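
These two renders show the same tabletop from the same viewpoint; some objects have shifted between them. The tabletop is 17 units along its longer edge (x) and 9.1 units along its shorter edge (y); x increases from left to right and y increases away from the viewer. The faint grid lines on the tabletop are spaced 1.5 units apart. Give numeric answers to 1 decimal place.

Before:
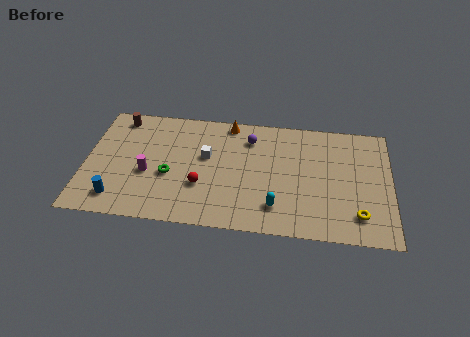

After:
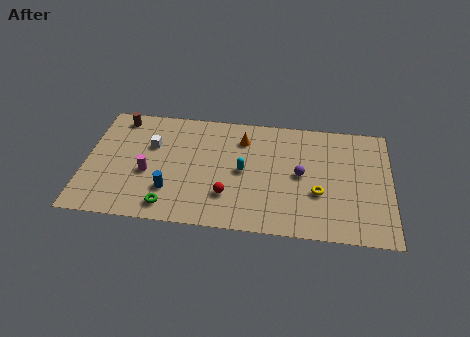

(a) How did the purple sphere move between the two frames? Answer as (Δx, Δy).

(2.9, -2.5)

The purple sphere started near (9.1, 7.1) and ended near (12.0, 4.6).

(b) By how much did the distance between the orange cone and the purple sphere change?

+2.5

Before: roughly 1.6 units apart; after: 4.1. That's 2.5 units further apart.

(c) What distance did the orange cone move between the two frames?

1.4

From (7.9, 8.2) to (8.7, 7.0), the orange cone covered √(0.8² + 1.2²) ≈ 1.4 units.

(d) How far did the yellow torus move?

2.6

The yellow torus was near (15.2, 1.9) before and (13.0, 3.3) after, so it travelled √(2.2² + 1.4²) ≈ 2.6 units.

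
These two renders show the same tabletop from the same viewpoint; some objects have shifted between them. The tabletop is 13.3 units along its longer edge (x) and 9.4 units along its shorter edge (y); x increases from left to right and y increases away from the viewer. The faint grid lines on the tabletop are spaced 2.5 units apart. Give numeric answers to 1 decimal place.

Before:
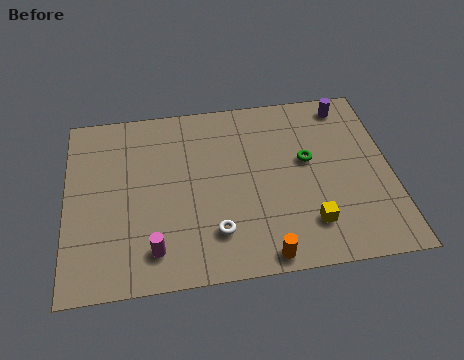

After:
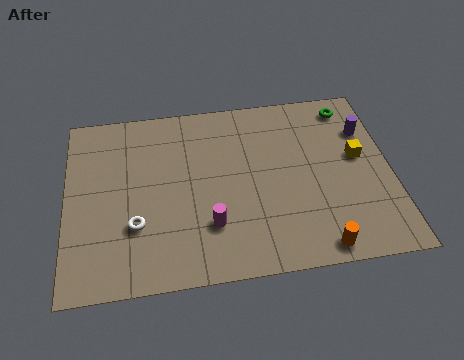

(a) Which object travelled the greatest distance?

the yellow cube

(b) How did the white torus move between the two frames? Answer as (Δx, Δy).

(-3.2, 0.8)

From the two frames, the white torus sits at roughly (6.0, 2.2) before and (2.8, 3.0) after.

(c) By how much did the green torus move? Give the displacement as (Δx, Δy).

(1.9, 2.7)

The green torus was at about (9.9, 5.4) and moved to about (11.8, 8.1).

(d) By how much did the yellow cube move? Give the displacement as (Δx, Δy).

(2.2, 3.2)

The yellow cube started near (9.8, 2.1) and ended near (12.0, 5.3).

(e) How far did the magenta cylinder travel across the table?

2.5

The magenta cylinder moved from about (3.5, 1.7) to (5.8, 2.6), a distance of √(2.3² + 0.9²) ≈ 2.5.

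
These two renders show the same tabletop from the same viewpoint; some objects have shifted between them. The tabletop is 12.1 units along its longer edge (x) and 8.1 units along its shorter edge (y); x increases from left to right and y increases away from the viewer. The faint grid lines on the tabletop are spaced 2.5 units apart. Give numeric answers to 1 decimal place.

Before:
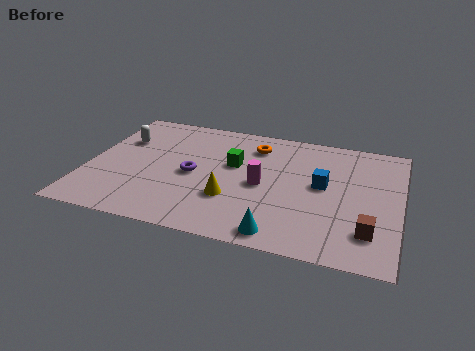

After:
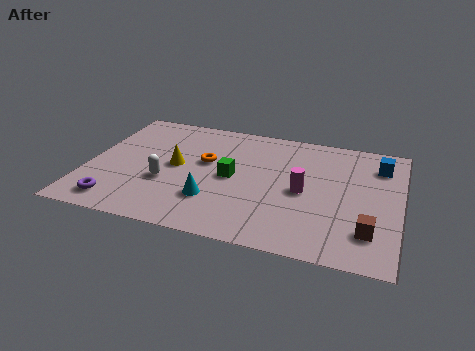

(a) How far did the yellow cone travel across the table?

2.8

From (5.7, 2.6) to (3.4, 4.2), the yellow cone covered √(2.3² + 1.6²) ≈ 2.8 units.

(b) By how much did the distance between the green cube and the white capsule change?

-1.8

The distance was about 4.5 in the first image and 2.7 in the second, so they moved 1.8 units closer together.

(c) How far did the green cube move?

0.9

From (5.6, 4.9) to (5.6, 4.0), the green cube covered √(0.0² + 0.9²) ≈ 0.9 units.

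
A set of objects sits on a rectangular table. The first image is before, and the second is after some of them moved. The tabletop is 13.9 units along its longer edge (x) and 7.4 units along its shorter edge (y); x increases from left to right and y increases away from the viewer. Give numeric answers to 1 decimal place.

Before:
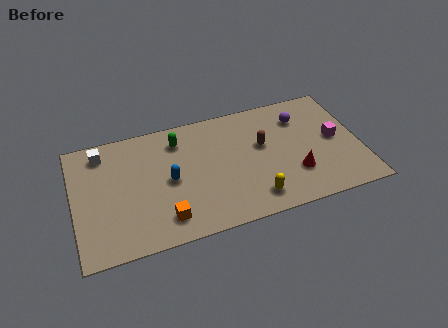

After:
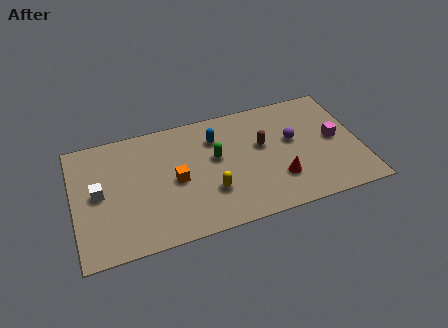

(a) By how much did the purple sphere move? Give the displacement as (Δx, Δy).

(-0.5, -1.3)

The purple sphere was at about (11.2, 5.6) and moved to about (10.7, 4.3).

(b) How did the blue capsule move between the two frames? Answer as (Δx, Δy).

(2.4, 1.9)

The blue capsule started near (4.6, 3.6) and ended near (7.0, 5.5).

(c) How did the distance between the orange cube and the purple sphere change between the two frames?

-2.3

They were about 8.2 units apart before and 5.9 after — 2.3 units closer together.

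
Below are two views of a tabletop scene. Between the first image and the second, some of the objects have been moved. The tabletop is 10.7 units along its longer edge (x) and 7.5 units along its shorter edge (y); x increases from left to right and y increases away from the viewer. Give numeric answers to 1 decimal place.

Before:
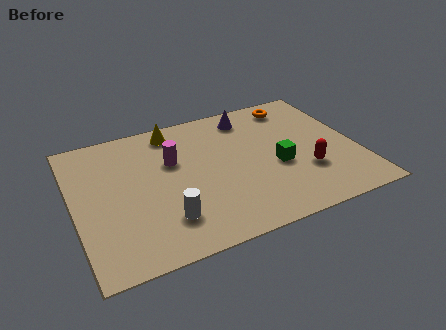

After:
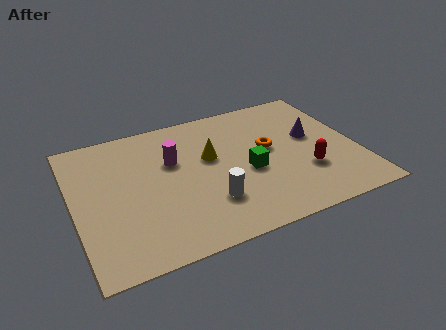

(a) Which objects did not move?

the red capsule and the magenta cylinder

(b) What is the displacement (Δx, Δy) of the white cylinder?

(1.7, 0.3)

The white cylinder started near (3.2, 1.8) and ended near (4.9, 2.1).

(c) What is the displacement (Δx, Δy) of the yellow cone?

(1.2, -2.0)

The yellow cone started near (4.0, 6.5) and ended near (5.2, 4.5).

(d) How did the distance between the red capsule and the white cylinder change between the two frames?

-1.7

The distance was about 5.4 in the first image and 3.7 in the second, so they moved 1.7 units closer together.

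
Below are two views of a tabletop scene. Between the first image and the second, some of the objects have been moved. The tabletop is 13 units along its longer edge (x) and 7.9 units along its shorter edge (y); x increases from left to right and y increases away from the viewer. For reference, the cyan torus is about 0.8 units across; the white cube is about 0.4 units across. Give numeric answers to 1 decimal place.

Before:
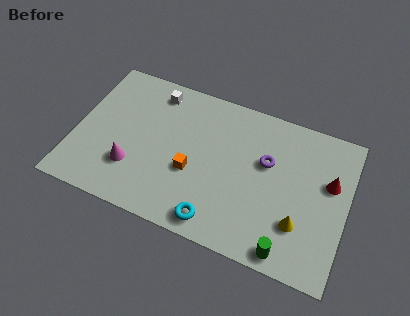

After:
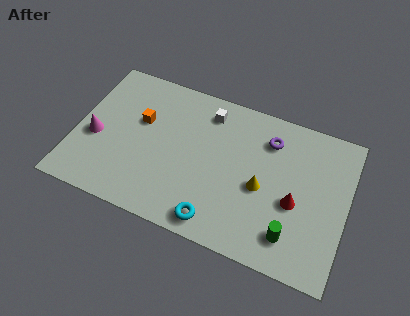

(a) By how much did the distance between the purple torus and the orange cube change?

+2.4

Before: roughly 3.8 units apart; after: 6.2. That's 2.4 units further apart.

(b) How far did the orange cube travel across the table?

3.2

From (5.7, 3.1) to (3.0, 4.9), the orange cube covered √(2.7² + 1.8²) ≈ 3.2 units.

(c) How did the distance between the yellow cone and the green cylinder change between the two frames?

+0.9

Before: roughly 1.6 units apart; after: 2.5. That's 0.9 units further apart.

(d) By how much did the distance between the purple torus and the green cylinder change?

+0.4

Before: roughly 4.3 units apart; after: 4.7. That's 0.4 units further apart.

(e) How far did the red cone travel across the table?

2.2

From (12.1, 4.9) to (10.6, 3.3), the red cone covered √(1.5² + 1.6²) ≈ 2.2 units.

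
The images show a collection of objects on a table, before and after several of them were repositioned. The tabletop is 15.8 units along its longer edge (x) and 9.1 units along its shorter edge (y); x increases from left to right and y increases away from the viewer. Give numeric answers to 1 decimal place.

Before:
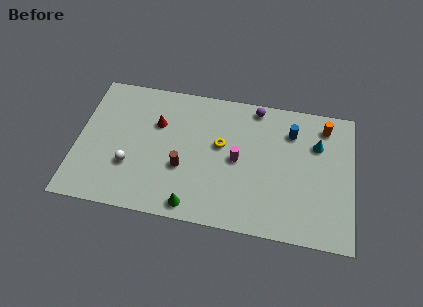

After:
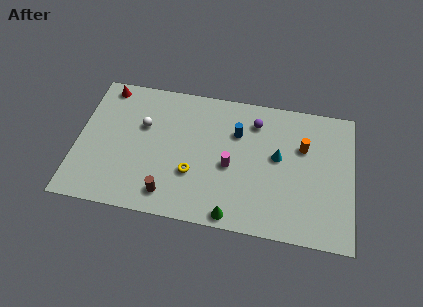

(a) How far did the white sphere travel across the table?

2.9

The white sphere was near (3.1, 3.0) before and (3.7, 5.8) after, so it travelled √(0.6² + 2.8²) ≈ 2.9 units.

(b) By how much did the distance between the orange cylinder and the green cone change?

-3.4

Before: roughly 9.8 units apart; after: 6.4. That's 3.4 units closer together.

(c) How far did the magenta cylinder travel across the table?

0.6

The magenta cylinder was near (9.2, 4.5) before and (8.8, 4.0) after, so it travelled √(0.4² + 0.5²) ≈ 0.6 units.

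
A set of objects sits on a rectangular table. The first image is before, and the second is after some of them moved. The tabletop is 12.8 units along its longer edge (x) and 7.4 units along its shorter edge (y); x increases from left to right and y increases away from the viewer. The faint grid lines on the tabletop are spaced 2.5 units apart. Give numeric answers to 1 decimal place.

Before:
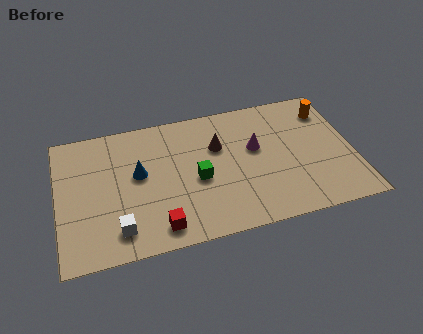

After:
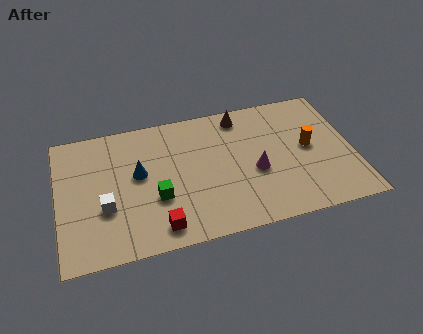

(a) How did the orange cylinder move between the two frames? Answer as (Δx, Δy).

(-1.0, -1.9)

The orange cylinder started near (11.9, 5.8) and ended near (10.9, 3.9).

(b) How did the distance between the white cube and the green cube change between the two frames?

-1.8

Before: roughly 4.0 units apart; after: 2.2. That's 1.8 units closer together.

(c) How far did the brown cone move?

1.9

The brown cone was near (7.0, 4.9) before and (8.1, 6.4) after, so it travelled √(1.1² + 1.5²) ≈ 1.9 units.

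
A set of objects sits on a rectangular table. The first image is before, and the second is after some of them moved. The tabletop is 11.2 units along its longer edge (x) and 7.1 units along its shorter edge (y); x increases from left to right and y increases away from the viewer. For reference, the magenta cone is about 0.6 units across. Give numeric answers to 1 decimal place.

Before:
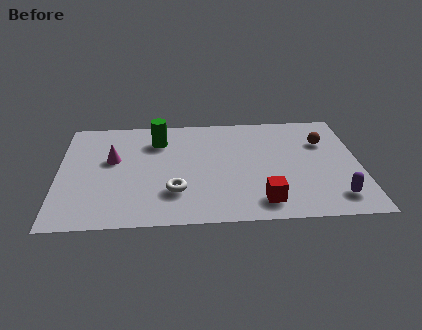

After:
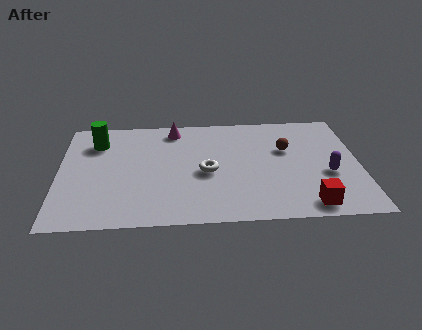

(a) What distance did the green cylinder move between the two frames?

2.3

The green cylinder was near (3.7, 5.4) before and (1.4, 5.4) after, so it travelled √(2.3² + 0.0²) ≈ 2.3 units.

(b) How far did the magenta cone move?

3.0

From (2.0, 4.2) to (4.3, 6.1), the magenta cone covered √(2.3² + 1.9²) ≈ 3.0 units.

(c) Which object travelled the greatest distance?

the magenta cone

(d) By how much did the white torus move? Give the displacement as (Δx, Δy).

(1.2, 1.2)

From the two frames, the white torus sits at roughly (4.3, 2.0) before and (5.5, 3.2) after.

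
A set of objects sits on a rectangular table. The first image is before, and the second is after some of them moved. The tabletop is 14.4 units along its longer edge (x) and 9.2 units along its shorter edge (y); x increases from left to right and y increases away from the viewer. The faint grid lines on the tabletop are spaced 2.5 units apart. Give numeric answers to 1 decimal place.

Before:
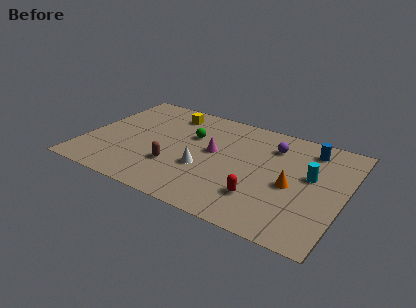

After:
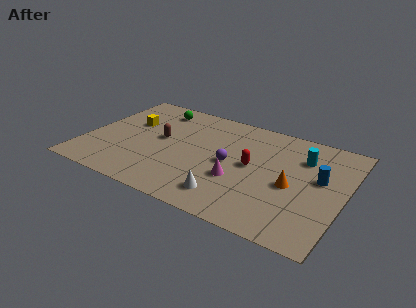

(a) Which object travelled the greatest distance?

the purple sphere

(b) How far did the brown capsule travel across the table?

2.4

The brown capsule moved from about (5.2, 2.9) to (4.1, 5.0), a distance of √(1.1² + 2.1²) ≈ 2.4.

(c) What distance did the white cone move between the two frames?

2.3

The white cone moved from about (6.8, 3.4) to (8.4, 1.7), a distance of √(1.6² + 1.7²) ≈ 2.3.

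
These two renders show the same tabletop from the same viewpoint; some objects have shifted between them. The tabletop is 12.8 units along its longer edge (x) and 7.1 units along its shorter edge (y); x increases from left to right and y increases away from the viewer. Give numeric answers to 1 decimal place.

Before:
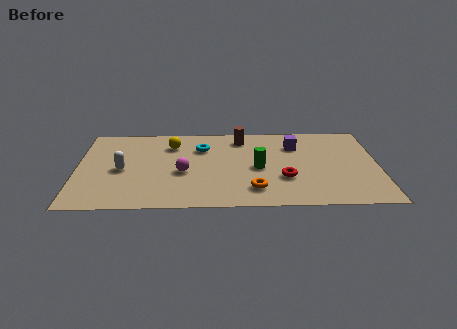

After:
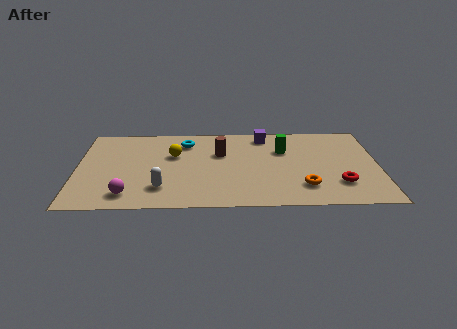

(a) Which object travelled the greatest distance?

the magenta sphere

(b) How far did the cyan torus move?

0.9

The cyan torus was near (5.3, 5.1) before and (4.6, 5.6) after, so it travelled √(0.7² + 0.5²) ≈ 0.9 units.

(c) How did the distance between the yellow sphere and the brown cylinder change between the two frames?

-1.0

Before: roughly 3.0 units apart; after: 2.0. That's 1.0 units closer together.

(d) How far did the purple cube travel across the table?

1.6

The purple cube moved from about (9.3, 5.2) to (8.0, 6.1), a distance of √(1.3² + 0.9²) ≈ 1.6.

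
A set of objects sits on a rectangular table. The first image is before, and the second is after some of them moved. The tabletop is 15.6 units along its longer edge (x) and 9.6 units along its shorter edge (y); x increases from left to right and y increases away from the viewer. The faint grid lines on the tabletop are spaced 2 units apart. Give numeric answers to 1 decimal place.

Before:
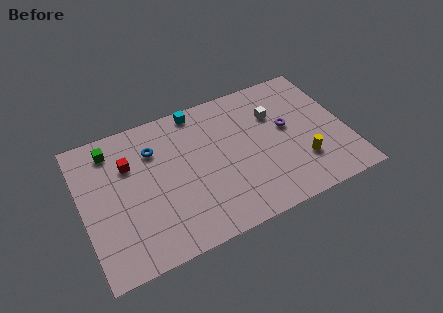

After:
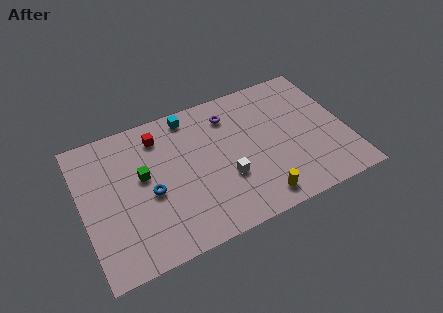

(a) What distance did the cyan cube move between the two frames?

0.5

The cyan cube moved from about (7.2, 8.7) to (6.7, 8.5), a distance of √(0.5² + 0.2²) ≈ 0.5.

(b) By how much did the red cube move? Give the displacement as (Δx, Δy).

(1.9, 1.2)

The red cube was at about (2.9, 6.6) and moved to about (4.8, 7.8).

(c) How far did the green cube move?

3.0

The green cube was near (2.0, 8.0) before and (3.6, 5.5) after, so it travelled √(1.6² + 2.5²) ≈ 3.0 units.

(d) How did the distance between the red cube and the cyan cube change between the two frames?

-2.8

The distance was about 4.8 in the first image and 2.0 in the second, so they moved 2.8 units closer together.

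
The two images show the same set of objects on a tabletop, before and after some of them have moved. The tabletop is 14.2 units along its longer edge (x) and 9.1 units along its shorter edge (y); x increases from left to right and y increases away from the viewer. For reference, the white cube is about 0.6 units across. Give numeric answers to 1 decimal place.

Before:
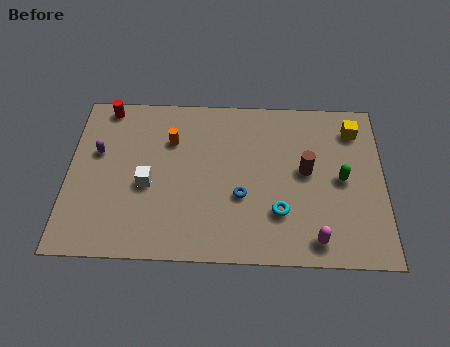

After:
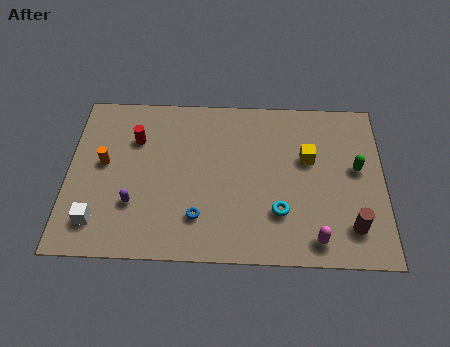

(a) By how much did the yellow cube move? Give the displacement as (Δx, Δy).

(-2.1, -1.7)

From the two frames, the yellow cube sits at roughly (12.9, 7.3) before and (10.8, 5.6) after.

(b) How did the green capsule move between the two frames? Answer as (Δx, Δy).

(0.7, 0.6)

The green capsule started near (12.3, 4.5) and ended near (13.0, 5.1).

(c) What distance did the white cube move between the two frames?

3.0

The white cube moved from about (3.6, 3.9) to (1.4, 1.8), a distance of √(2.2² + 2.1²) ≈ 3.0.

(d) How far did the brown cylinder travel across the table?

3.6

The brown cylinder moved from about (10.7, 4.9) to (12.7, 1.9), a distance of √(2.0² + 3.0²) ≈ 3.6.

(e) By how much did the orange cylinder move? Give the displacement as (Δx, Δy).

(-3.0, -1.4)

The orange cylinder was at about (4.6, 6.4) and moved to about (1.6, 5.0).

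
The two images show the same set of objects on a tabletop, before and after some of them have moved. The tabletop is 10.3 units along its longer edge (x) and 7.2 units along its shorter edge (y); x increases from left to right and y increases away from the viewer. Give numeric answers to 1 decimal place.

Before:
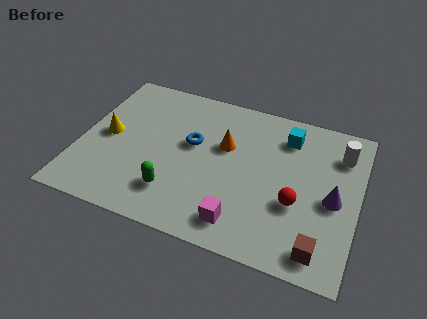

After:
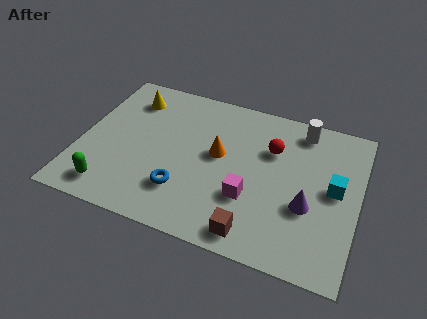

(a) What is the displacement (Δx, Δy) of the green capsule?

(-2.3, -0.6)

From the two frames, the green capsule sits at roughly (3.7, 1.7) before and (1.4, 1.1) after.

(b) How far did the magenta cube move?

1.2

The magenta cube moved from about (6.2, 1.2) to (6.4, 2.4), a distance of √(0.2² + 1.2²) ≈ 1.2.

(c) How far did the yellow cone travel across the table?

2.2

The yellow cone was near (1.0, 3.6) before and (1.6, 5.7) after, so it travelled √(0.6² + 2.1²) ≈ 2.2 units.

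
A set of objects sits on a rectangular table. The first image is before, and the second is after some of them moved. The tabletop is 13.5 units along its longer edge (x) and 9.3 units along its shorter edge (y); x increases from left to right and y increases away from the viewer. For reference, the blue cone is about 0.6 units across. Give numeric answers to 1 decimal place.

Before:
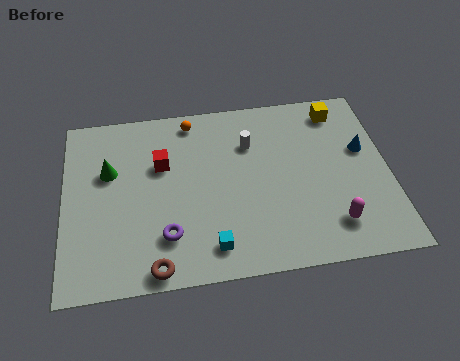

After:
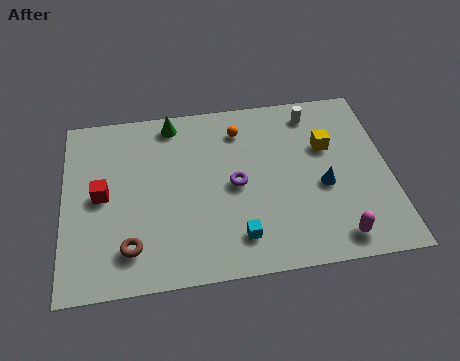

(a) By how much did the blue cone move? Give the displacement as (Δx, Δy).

(-1.8, -1.7)

The blue cone was at about (12.5, 5.6) and moved to about (10.7, 3.9).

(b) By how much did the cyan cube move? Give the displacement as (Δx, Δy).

(1.1, 0.3)

The cyan cube started near (6.0, 1.5) and ended near (7.1, 1.8).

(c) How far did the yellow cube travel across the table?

2.0

From (11.6, 7.9) to (11.0, 6.0), the yellow cube covered √(0.6² + 1.9²) ≈ 2.0 units.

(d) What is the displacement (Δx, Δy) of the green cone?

(2.7, 2.3)

From the two frames, the green cone sits at roughly (1.9, 5.9) before and (4.6, 8.2) after.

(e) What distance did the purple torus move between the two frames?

3.6

From (4.2, 2.3) to (7.1, 4.5), the purple torus covered √(2.9² + 2.2²) ≈ 3.6 units.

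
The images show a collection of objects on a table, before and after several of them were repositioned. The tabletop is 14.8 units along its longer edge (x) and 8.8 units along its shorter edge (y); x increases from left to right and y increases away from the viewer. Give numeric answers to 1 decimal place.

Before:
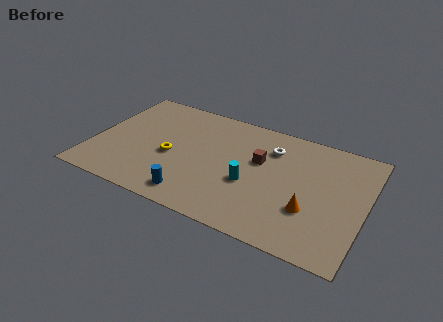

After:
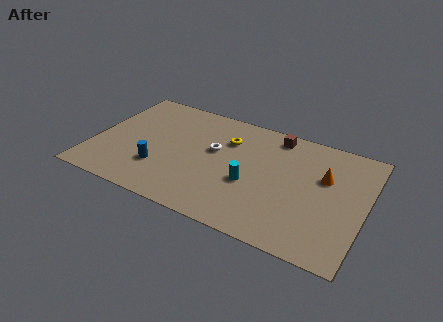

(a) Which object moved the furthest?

the yellow torus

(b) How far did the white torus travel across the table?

3.3

From (9.5, 6.6) to (6.5, 5.2), the white torus covered √(3.0² + 1.4²) ≈ 3.3 units.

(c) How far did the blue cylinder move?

2.5

From (5.9, 1.3) to (3.8, 2.6), the blue cylinder covered √(2.1² + 1.3²) ≈ 2.5 units.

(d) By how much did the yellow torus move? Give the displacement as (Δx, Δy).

(2.8, 2.5)

From the two frames, the yellow torus sits at roughly (4.3, 3.8) before and (7.1, 6.3) after.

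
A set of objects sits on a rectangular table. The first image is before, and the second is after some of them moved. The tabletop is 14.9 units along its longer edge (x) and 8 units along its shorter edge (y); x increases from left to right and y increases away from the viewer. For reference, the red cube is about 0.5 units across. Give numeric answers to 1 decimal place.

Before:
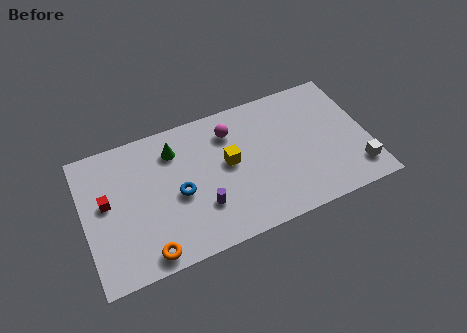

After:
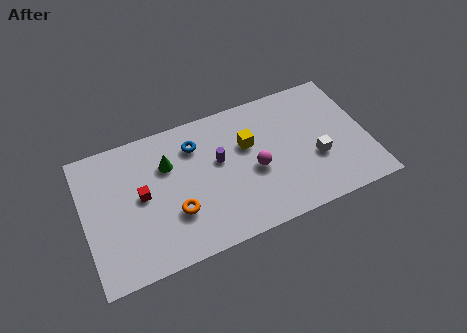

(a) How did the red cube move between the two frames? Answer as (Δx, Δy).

(1.8, -0.3)

The red cube was at about (1.2, 4.5) and moved to about (3.0, 4.2).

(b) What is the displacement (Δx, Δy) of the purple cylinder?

(1.1, 2.3)

The purple cylinder started near (6.0, 2.4) and ended near (7.1, 4.7).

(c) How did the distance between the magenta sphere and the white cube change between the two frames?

-4.5

Before: roughly 7.7 units apart; after: 3.2. That's 4.5 units closer together.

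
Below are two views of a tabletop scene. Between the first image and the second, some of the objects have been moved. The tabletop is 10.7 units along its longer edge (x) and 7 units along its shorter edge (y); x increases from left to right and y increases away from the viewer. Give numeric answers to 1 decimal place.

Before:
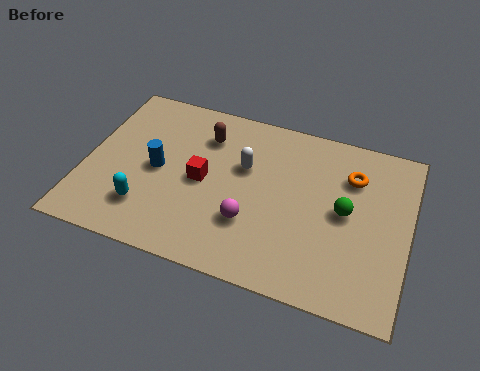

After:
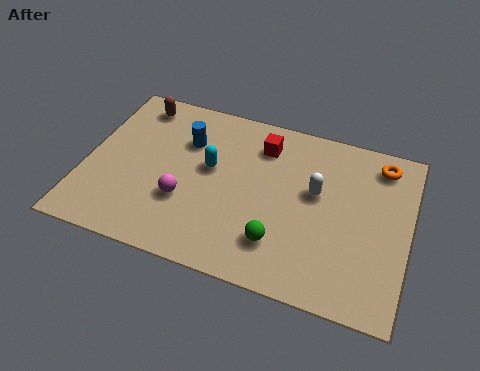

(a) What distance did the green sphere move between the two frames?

2.8

The green sphere was near (8.6, 3.6) before and (6.6, 1.7) after, so it travelled √(2.0² + 1.9²) ≈ 2.8 units.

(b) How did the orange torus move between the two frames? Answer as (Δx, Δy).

(0.9, 0.8)

The orange torus was at about (8.7, 5.1) and moved to about (9.6, 5.9).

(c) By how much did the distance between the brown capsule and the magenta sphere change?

+0.5

Before: roughly 3.6 units apart; after: 4.1. That's 0.5 units further apart.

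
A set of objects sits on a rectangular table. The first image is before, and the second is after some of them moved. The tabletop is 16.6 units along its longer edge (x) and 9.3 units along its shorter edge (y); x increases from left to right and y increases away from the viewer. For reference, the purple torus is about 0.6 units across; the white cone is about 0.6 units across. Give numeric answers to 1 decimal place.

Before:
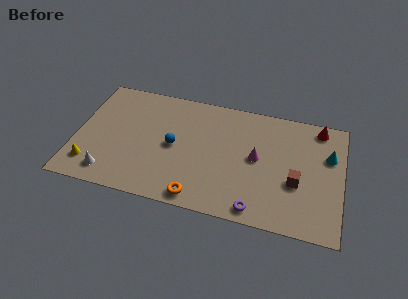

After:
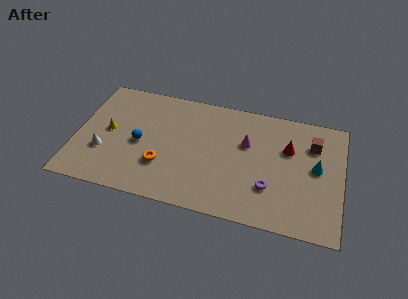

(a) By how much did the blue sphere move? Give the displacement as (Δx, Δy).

(-2.1, -0.3)

The blue sphere was at about (6.1, 4.6) and moved to about (4.0, 4.3).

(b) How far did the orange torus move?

3.1

The orange torus moved from about (7.9, 1.0) to (5.5, 2.9), a distance of √(2.4² + 1.9²) ≈ 3.1.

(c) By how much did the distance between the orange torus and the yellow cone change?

-2.9

They were about 6.9 units apart before and 4.0 after — 2.9 units closer together.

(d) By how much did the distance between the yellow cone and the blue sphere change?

-3.6

Before: roughly 5.7 units apart; after: 2.1. That's 3.6 units closer together.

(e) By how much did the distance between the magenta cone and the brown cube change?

+1.4

They were about 2.8 units apart before and 4.2 after — 1.4 units further apart.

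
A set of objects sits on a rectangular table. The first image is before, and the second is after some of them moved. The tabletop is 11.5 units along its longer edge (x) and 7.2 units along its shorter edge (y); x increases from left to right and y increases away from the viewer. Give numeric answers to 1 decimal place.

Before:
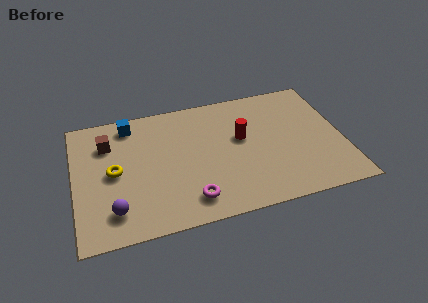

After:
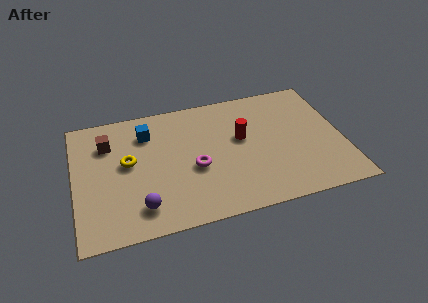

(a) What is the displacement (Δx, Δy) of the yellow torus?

(0.6, 0.4)

The yellow torus started near (1.7, 3.6) and ended near (2.3, 4.0).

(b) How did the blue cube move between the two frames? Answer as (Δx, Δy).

(0.7, -0.7)

From the two frames, the blue cube sits at roughly (2.5, 6.2) before and (3.2, 5.5) after.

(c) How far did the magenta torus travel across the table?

1.7

The magenta torus moved from about (4.8, 1.3) to (5.1, 3.0), a distance of √(0.3² + 1.7²) ≈ 1.7.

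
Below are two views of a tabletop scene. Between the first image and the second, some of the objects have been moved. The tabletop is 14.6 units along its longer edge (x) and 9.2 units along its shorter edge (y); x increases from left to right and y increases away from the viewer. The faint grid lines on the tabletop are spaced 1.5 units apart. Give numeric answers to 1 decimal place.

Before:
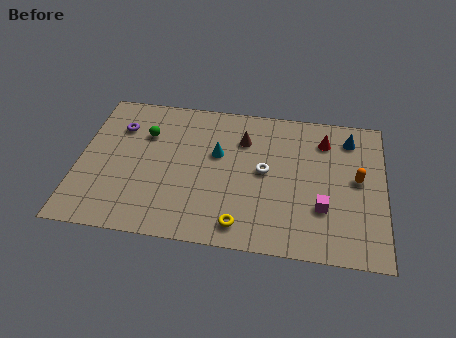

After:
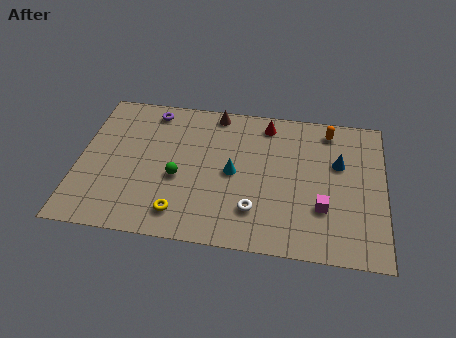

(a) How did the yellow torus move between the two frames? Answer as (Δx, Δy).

(-2.9, 0.3)

The yellow torus was at about (7.9, 1.3) and moved to about (5.0, 1.6).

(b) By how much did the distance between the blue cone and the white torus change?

+0.4

The distance was about 4.8 in the first image and 5.2 in the second, so they moved 0.4 units further apart.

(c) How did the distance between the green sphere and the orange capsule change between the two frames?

-2.1

They were about 10.3 units apart before and 8.2 after — 2.1 units closer together.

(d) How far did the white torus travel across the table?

2.5

The white torus moved from about (8.9, 4.8) to (8.5, 2.3), a distance of √(0.4² + 2.5²) ≈ 2.5.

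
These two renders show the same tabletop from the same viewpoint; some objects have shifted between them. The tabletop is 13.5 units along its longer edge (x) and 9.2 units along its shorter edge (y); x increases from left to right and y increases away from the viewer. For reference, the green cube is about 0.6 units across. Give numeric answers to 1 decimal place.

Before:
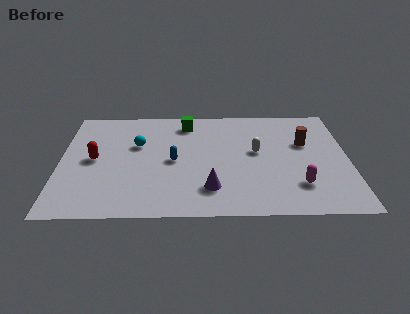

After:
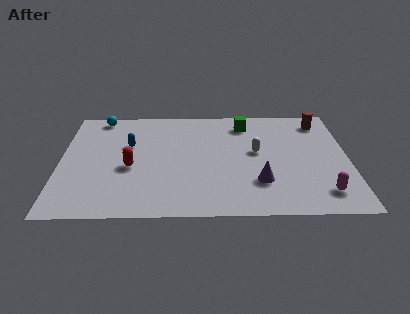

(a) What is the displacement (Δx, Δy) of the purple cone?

(2.3, 0.5)

From the two frames, the purple cone sits at roughly (7.0, 2.1) before and (9.3, 2.6) after.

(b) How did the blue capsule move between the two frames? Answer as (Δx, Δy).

(-2.1, 1.4)

The blue capsule was at about (5.3, 4.4) and moved to about (3.2, 5.8).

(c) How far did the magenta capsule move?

1.3

From (11.1, 2.3) to (12.2, 1.7), the magenta capsule covered √(1.1² + 0.6²) ≈ 1.3 units.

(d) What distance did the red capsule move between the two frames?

1.8

From (1.6, 4.6) to (3.3, 3.9), the red capsule covered √(1.7² + 0.7²) ≈ 1.8 units.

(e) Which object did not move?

the white capsule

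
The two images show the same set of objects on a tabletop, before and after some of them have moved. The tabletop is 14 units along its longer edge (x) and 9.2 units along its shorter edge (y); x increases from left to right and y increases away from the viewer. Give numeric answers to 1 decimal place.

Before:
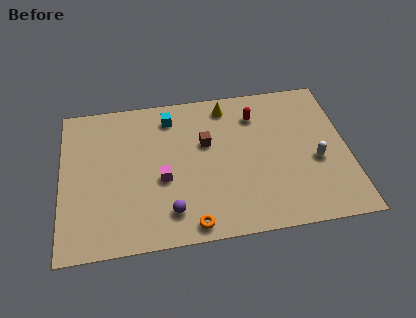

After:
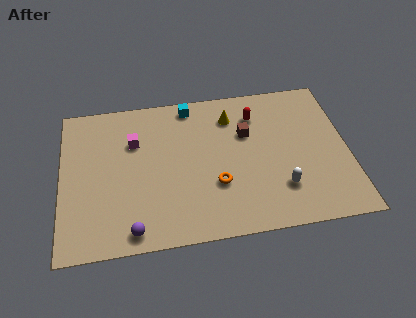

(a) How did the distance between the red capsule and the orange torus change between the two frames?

-2.6

They were about 7.1 units apart before and 4.5 after — 2.6 units closer together.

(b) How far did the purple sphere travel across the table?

2.0

The purple sphere moved from about (5.2, 1.8) to (3.4, 1.0), a distance of √(1.8² + 0.8²) ≈ 2.0.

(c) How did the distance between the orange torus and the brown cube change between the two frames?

-1.6

Before: roughly 4.9 units apart; after: 3.3. That's 1.6 units closer together.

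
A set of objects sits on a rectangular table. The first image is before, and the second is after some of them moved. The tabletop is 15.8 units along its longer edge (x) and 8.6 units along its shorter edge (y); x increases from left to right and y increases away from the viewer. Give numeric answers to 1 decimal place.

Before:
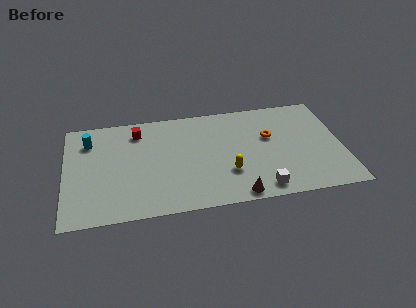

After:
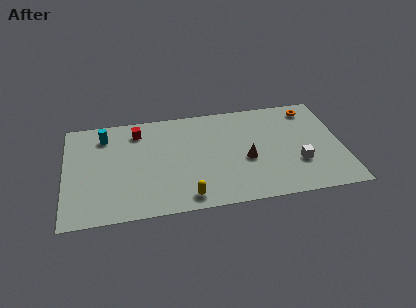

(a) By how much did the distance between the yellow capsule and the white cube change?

+4.2

Before: roughly 2.4 units apart; after: 6.6. That's 4.2 units further apart.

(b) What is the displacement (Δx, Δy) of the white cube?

(2.2, 1.7)

The white cube was at about (11.0, 1.1) and moved to about (13.2, 2.8).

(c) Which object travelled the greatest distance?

the orange torus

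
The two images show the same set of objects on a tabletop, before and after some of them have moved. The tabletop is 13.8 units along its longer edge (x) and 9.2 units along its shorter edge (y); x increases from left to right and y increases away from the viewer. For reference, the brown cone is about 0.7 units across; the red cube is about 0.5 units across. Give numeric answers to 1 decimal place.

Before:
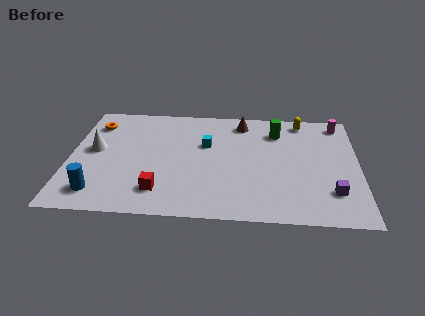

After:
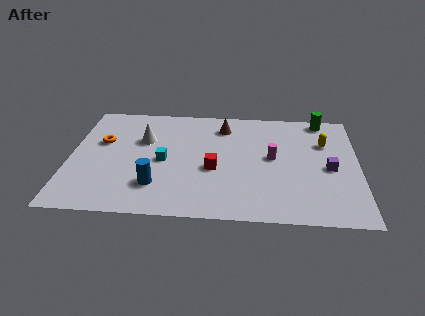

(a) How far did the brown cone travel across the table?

1.0

The brown cone moved from about (8.2, 7.8) to (7.3, 7.4), a distance of √(0.9² + 0.4²) ≈ 1.0.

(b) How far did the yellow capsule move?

2.1

The yellow capsule was near (11.1, 8.1) before and (12.2, 6.3) after, so it travelled √(1.1² + 1.8²) ≈ 2.1 units.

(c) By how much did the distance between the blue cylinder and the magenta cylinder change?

-7.0

The distance was about 13.1 in the first image and 6.1 in the second, so they moved 7.0 units closer together.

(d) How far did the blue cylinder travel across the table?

2.8

The blue cylinder was near (1.5, 1.6) before and (4.2, 2.3) after, so it travelled √(2.7² + 0.7²) ≈ 2.8 units.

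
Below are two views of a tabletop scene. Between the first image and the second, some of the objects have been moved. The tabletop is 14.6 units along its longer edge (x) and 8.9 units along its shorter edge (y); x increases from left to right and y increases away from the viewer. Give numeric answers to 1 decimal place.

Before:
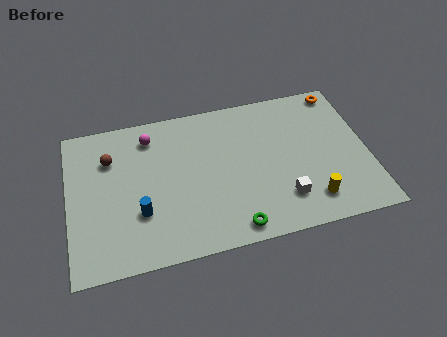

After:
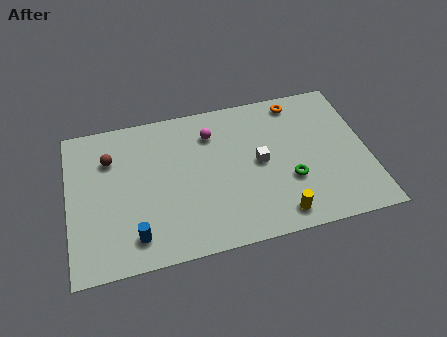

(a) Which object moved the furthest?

the green torus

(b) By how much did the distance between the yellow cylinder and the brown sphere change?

-1.1

They were about 10.6 units apart before and 9.5 after — 1.1 units closer together.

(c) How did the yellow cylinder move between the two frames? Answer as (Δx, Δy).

(-1.6, -0.5)

The yellow cylinder was at about (11.6, 1.7) and moved to about (10.0, 1.2).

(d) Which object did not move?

the brown sphere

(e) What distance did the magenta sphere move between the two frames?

3.0

The magenta sphere moved from about (4.1, 7.3) to (7.1, 6.8), a distance of √(3.0² + 0.5²) ≈ 3.0.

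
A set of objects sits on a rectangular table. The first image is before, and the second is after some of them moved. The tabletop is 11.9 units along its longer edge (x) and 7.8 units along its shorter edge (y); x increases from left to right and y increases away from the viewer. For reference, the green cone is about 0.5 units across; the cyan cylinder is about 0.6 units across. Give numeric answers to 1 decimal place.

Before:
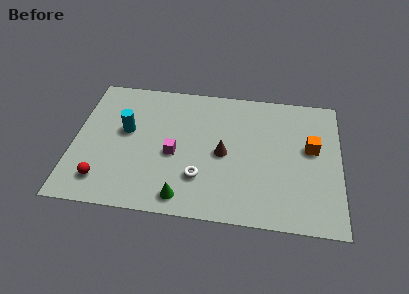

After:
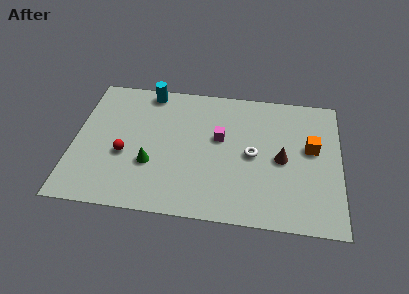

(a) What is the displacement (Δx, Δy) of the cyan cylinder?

(0.9, 2.5)

The cyan cylinder was at about (2.3, 4.5) and moved to about (3.2, 7.0).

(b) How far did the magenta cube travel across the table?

2.3

The magenta cube was near (4.5, 3.4) before and (6.5, 4.6) after, so it travelled √(2.0² + 1.2²) ≈ 2.3 units.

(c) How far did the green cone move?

2.3

The green cone was near (5.0, 1.0) before and (3.5, 2.7) after, so it travelled √(1.5² + 1.7²) ≈ 2.3 units.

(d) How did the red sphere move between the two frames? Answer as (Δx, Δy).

(0.9, 1.6)

The red sphere was at about (1.4, 1.5) and moved to about (2.3, 3.1).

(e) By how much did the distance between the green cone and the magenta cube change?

+1.1

The distance was about 2.5 in the first image and 3.6 in the second, so they moved 1.1 units further apart.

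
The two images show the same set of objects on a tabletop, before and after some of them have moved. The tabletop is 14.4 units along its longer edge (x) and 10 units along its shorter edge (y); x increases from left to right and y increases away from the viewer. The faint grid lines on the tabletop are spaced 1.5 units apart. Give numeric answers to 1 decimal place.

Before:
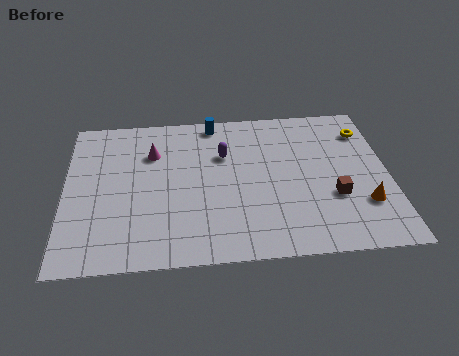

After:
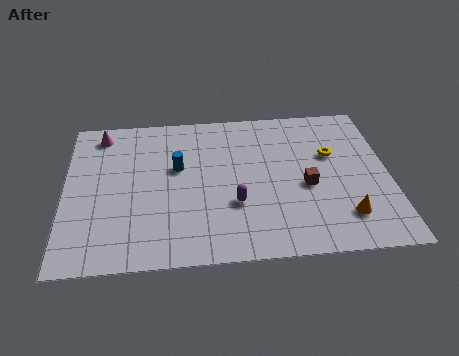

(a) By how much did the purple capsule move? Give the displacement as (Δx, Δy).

(0.4, -3.3)

The purple capsule was at about (7.1, 6.7) and moved to about (7.5, 3.4).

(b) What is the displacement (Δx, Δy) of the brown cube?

(-1.2, 0.8)

The brown cube was at about (11.9, 3.5) and moved to about (10.7, 4.3).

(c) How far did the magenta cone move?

2.7

The magenta cone was near (3.9, 7.1) before and (1.6, 8.6) after, so it travelled √(2.3² + 1.5²) ≈ 2.7 units.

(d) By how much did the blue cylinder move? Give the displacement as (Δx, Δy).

(-1.7, -3.0)

From the two frames, the blue cylinder sits at roughly (6.7, 9.0) before and (5.0, 6.0) after.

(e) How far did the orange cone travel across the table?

1.1

From (13.2, 2.9) to (12.3, 2.2), the orange cone covered √(0.9² + 0.7²) ≈ 1.1 units.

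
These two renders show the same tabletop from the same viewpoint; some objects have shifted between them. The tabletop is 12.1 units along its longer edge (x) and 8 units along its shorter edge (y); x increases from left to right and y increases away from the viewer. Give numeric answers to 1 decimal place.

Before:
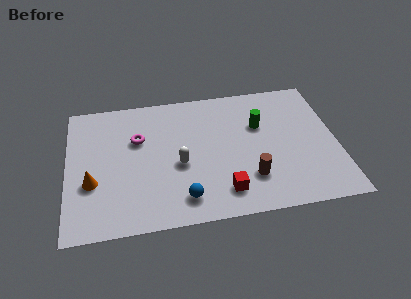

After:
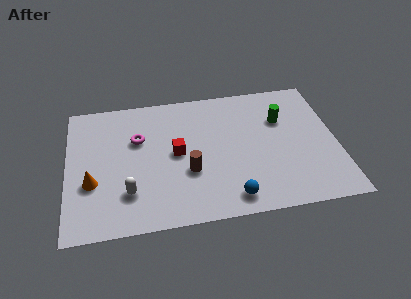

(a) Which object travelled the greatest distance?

the red cube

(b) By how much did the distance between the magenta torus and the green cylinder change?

+1.0

Before: roughly 5.5 units apart; after: 6.5. That's 1.0 units further apart.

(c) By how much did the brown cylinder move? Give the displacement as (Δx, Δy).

(-2.7, 0.8)

The brown cylinder was at about (8.1, 2.1) and moved to about (5.4, 2.9).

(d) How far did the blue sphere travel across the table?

2.1

The blue sphere moved from about (5.1, 1.4) to (7.2, 1.1), a distance of √(2.1² + 0.3²) ≈ 2.1.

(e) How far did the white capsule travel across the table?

2.6

The white capsule moved from about (5.0, 3.4) to (2.7, 2.1), a distance of √(2.3² + 1.3²) ≈ 2.6.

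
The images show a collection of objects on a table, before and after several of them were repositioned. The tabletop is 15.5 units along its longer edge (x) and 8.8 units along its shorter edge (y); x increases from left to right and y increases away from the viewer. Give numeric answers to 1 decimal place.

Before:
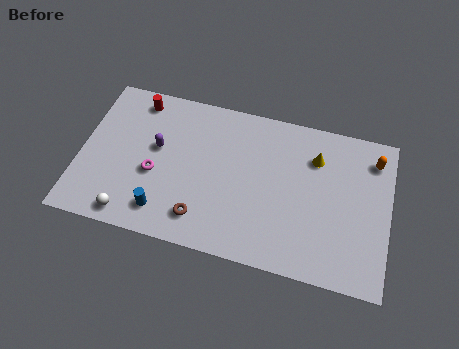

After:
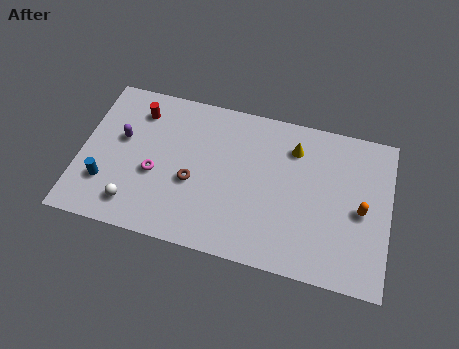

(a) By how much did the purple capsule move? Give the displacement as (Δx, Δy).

(-1.8, 0.1)

From the two frames, the purple capsule sits at roughly (3.8, 5.1) before and (2.0, 5.2) after.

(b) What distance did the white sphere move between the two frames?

0.6

The white sphere was near (2.8, 1.0) before and (2.9, 1.6) after, so it travelled √(0.1² + 0.6²) ≈ 0.6 units.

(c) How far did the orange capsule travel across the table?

3.0

From (14.6, 7.1) to (14.1, 4.1), the orange capsule covered √(0.5² + 3.0²) ≈ 3.0 units.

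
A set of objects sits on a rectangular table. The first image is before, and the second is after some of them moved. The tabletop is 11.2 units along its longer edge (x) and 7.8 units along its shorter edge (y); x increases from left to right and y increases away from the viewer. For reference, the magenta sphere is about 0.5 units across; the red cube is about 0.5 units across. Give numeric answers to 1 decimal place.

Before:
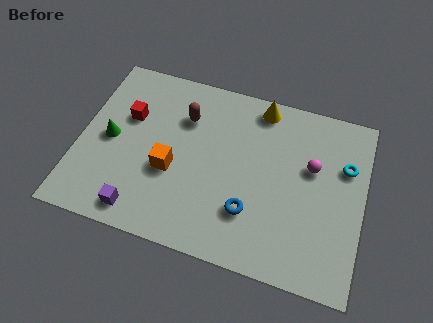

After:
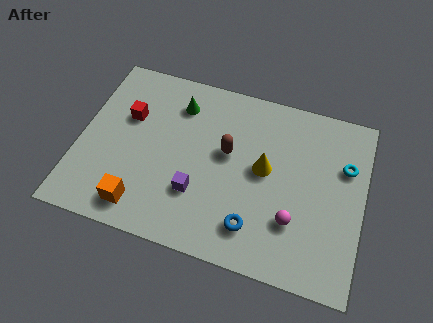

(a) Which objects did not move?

the red cube and the cyan torus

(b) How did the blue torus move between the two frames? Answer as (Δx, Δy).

(0.2, -0.6)

From the two frames, the blue torus sits at roughly (6.9, 2.2) before and (7.1, 1.6) after.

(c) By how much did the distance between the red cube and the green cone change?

+0.9

Before: roughly 1.3 units apart; after: 2.2. That's 0.9 units further apart.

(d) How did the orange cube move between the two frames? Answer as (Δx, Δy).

(-1.0, -1.9)

The orange cube started near (3.7, 3.1) and ended near (2.7, 1.2).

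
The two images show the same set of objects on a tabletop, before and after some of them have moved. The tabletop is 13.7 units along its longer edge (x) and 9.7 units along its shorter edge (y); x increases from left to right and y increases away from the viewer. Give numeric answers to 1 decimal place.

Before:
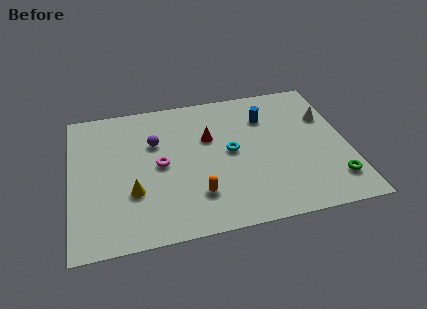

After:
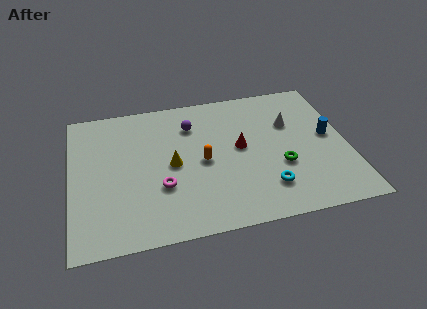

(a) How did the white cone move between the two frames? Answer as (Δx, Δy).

(-1.8, -0.1)

From the two frames, the white cone sits at roughly (12.8, 6.5) before and (11.0, 6.4) after.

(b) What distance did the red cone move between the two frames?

1.8

The red cone was near (6.9, 6.2) before and (8.4, 5.2) after, so it travelled √(1.5² + 1.0²) ≈ 1.8 units.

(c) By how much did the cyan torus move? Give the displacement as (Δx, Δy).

(1.6, -2.8)

The cyan torus started near (7.9, 5.0) and ended near (9.5, 2.2).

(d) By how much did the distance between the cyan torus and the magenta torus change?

+1.7

Before: roughly 3.5 units apart; after: 5.2. That's 1.7 units further apart.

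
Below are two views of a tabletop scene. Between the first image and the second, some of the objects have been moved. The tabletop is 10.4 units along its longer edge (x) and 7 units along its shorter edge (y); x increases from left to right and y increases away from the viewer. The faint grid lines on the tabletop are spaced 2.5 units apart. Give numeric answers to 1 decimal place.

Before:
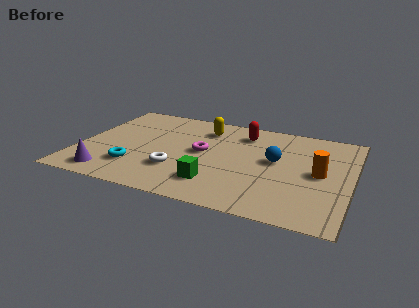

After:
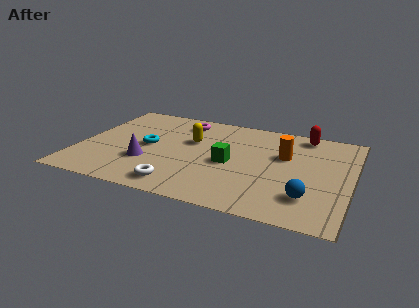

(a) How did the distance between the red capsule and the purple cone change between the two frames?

+0.3

The distance was about 6.6 in the first image and 6.9 in the second, so they moved 0.3 units further apart.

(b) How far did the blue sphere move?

2.6

From (7.5, 3.9) to (8.9, 1.7), the blue sphere covered √(1.4² + 2.2²) ≈ 2.6 units.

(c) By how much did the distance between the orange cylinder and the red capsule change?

-1.8

The distance was about 3.7 in the first image and 1.9 in the second, so they moved 1.8 units closer together.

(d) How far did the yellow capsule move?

1.2

The yellow capsule was near (4.6, 5.5) before and (4.2, 4.4) after, so it travelled √(0.4² + 1.1²) ≈ 1.2 units.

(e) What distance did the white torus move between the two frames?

1.1

From (3.9, 2.1) to (4.1, 1.0), the white torus covered √(0.2² + 1.1²) ≈ 1.1 units.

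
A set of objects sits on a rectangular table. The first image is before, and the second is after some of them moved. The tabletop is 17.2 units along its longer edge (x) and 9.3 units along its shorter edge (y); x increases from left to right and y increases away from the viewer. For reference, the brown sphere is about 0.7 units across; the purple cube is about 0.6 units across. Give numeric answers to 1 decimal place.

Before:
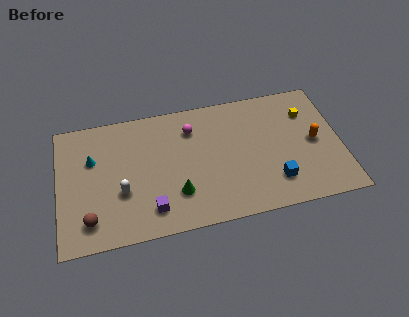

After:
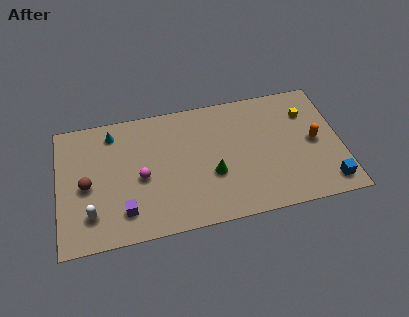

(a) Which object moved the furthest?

the magenta sphere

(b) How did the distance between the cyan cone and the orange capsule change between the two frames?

-1.0

They were about 13.6 units apart before and 12.6 after — 1.0 units closer together.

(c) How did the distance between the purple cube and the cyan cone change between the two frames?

+0.3

The distance was about 5.5 in the first image and 5.8 in the second, so they moved 0.3 units further apart.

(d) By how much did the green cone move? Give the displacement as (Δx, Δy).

(2.2, 0.9)

The green cone started near (7.1, 2.6) and ended near (9.3, 3.5).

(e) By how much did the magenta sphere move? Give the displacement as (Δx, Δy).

(-3.2, -2.9)

The magenta sphere was at about (8.2, 7.1) and moved to about (5.0, 4.2).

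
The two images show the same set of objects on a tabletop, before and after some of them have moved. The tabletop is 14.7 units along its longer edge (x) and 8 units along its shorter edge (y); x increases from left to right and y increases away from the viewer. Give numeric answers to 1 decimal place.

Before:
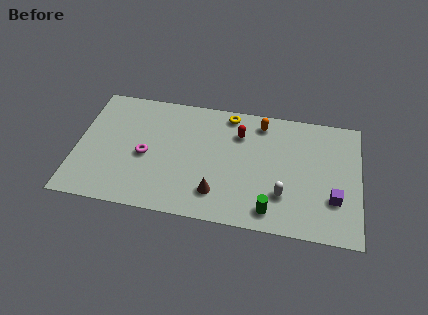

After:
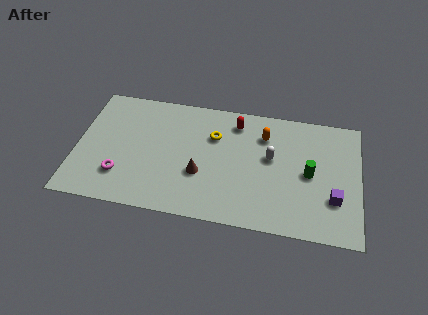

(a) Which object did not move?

the purple cube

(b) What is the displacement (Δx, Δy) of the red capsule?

(-0.2, 0.7)

From the two frames, the red capsule sits at roughly (8.4, 5.9) before and (8.2, 6.6) after.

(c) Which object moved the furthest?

the green cylinder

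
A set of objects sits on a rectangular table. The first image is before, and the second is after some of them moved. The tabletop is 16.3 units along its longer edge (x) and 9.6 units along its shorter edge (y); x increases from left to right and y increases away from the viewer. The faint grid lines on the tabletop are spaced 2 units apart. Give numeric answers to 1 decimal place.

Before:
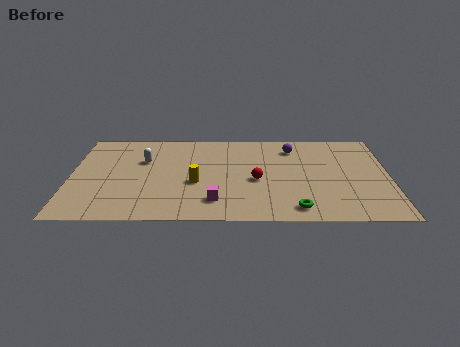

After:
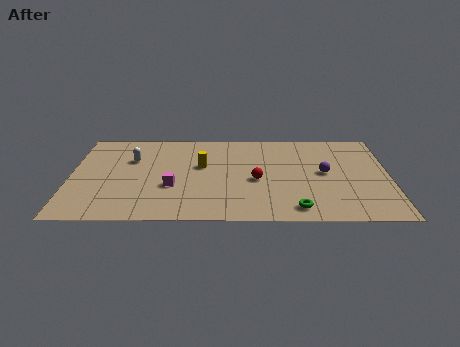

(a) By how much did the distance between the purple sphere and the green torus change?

-2.4

They were about 6.4 units apart before and 4.0 after — 2.4 units closer together.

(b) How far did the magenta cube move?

2.7

From (7.4, 2.0) to (5.2, 3.5), the magenta cube covered √(2.2² + 1.5²) ≈ 2.7 units.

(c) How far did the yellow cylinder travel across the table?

1.8

From (6.4, 3.9) to (6.7, 5.7), the yellow cylinder covered √(0.3² + 1.8²) ≈ 1.8 units.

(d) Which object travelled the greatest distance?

the purple sphere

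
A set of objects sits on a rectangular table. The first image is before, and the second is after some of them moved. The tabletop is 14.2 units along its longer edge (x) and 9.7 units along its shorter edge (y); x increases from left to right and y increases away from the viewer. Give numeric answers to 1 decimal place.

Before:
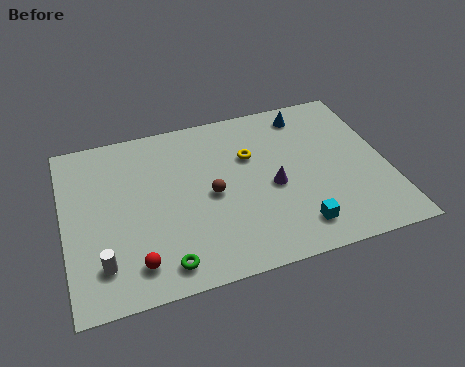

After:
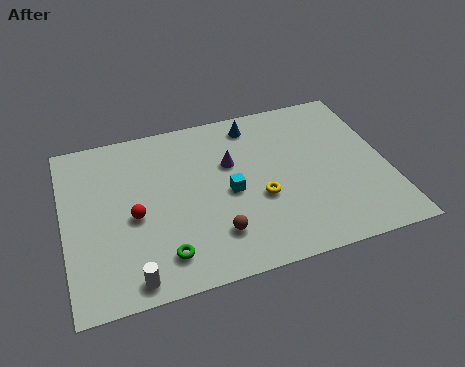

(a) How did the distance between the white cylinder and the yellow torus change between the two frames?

-1.6

Before: roughly 8.0 units apart; after: 6.4. That's 1.6 units closer together.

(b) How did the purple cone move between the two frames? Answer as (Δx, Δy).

(-1.7, 1.9)

The purple cone was at about (9.1, 4.3) and moved to about (7.4, 6.2).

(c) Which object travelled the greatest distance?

the cyan cube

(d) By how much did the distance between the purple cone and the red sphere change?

-1.9

The distance was about 6.7 in the first image and 4.8 in the second, so they moved 1.9 units closer together.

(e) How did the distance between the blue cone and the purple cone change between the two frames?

-2.0

The distance was about 4.4 in the first image and 2.4 in the second, so they moved 2.0 units closer together.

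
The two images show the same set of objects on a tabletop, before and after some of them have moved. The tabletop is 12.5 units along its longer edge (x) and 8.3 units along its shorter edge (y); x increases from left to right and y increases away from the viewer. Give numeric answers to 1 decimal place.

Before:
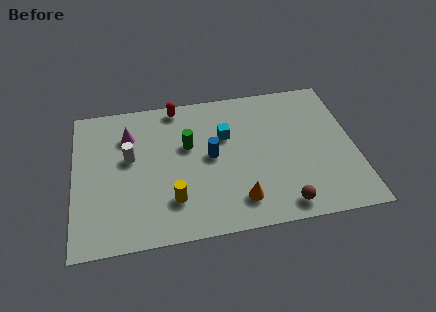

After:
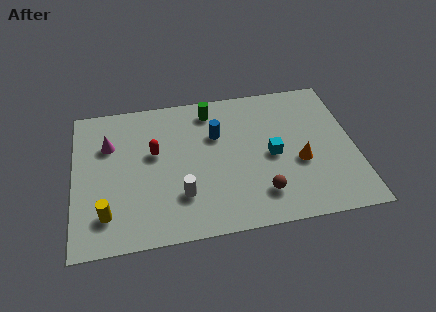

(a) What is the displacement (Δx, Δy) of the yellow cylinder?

(-2.9, -0.3)

From the two frames, the yellow cylinder sits at roughly (4.3, 2.1) before and (1.4, 1.8) after.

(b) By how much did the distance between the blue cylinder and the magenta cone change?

+0.8

They were about 4.0 units apart before and 4.8 after — 0.8 units further apart.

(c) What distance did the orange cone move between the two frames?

3.3

From (7.2, 1.6) to (10.0, 3.3), the orange cone covered √(2.8² + 1.7²) ≈ 3.3 units.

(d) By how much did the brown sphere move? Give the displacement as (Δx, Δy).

(-0.9, 0.8)

The brown sphere was at about (9.1, 1.0) and moved to about (8.2, 1.8).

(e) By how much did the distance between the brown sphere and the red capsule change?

-2.3

Before: roughly 7.8 units apart; after: 5.5. That's 2.3 units closer together.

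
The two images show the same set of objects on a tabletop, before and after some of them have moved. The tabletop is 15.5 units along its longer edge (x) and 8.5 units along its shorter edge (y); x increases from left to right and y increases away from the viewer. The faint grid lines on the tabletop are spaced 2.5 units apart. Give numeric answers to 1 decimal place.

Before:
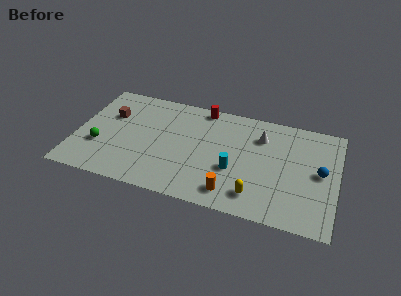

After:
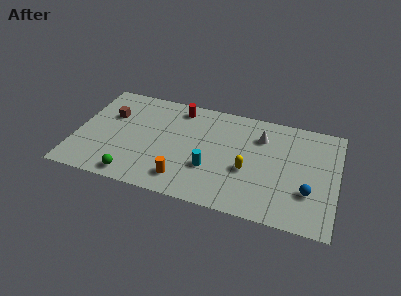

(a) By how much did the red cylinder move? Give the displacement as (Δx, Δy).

(-1.4, -0.4)

From the two frames, the red cylinder sits at roughly (7.3, 7.7) before and (5.9, 7.3) after.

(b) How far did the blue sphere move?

1.8

The blue sphere was near (14.5, 4.4) before and (13.9, 2.7) after, so it travelled √(0.6² + 1.7²) ≈ 1.8 units.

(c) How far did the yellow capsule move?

1.9

The yellow capsule was near (10.9, 1.6) before and (10.3, 3.4) after, so it travelled √(0.6² + 1.8²) ≈ 1.9 units.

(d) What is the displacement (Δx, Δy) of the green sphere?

(2.2, -1.9)

The green sphere was at about (1.5, 2.9) and moved to about (3.7, 1.0).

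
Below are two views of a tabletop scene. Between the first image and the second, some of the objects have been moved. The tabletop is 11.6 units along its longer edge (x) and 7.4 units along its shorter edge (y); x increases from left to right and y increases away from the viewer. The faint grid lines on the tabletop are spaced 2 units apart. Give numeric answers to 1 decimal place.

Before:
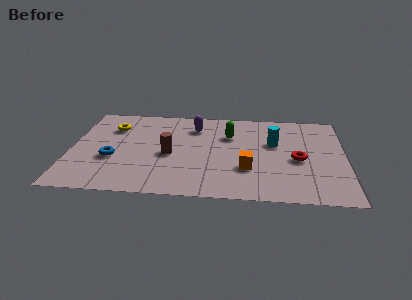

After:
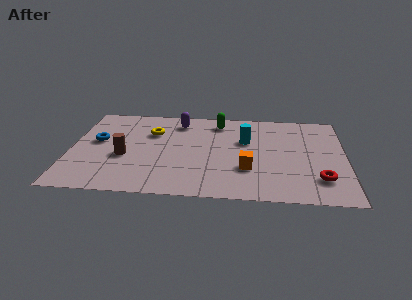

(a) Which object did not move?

the orange cube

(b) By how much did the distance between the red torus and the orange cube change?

+0.8

They were about 2.3 units apart before and 3.1 after — 0.8 units further apart.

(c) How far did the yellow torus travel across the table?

1.7

The yellow torus moved from about (1.7, 5.4) to (3.4, 5.1), a distance of √(1.7² + 0.3²) ≈ 1.7.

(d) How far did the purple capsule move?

0.8

The purple capsule moved from about (5.2, 5.7) to (4.5, 6.1), a distance of √(0.7² + 0.4²) ≈ 0.8.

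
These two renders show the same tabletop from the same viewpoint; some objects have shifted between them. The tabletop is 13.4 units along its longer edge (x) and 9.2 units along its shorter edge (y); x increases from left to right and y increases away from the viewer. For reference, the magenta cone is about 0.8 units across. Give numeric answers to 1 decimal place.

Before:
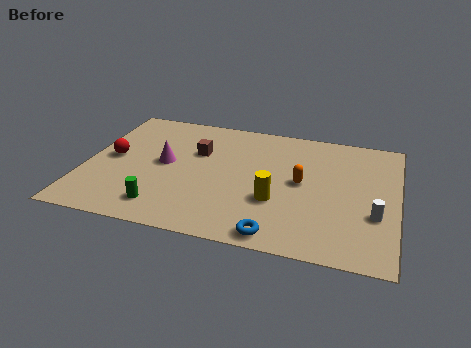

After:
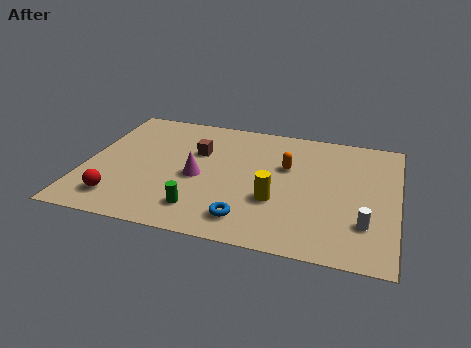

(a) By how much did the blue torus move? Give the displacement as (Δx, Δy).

(-1.3, 0.7)

The blue torus was at about (8.5, 0.9) and moved to about (7.2, 1.6).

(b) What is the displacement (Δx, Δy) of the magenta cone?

(1.5, -0.7)

The magenta cone was at about (3.4, 4.8) and moved to about (4.9, 4.1).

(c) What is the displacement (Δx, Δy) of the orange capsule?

(-0.7, 1.0)

From the two frames, the orange capsule sits at roughly (9.3, 4.8) before and (8.6, 5.8) after.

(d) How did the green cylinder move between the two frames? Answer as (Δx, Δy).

(1.6, 0.2)

The green cylinder was at about (3.6, 1.6) and moved to about (5.2, 1.8).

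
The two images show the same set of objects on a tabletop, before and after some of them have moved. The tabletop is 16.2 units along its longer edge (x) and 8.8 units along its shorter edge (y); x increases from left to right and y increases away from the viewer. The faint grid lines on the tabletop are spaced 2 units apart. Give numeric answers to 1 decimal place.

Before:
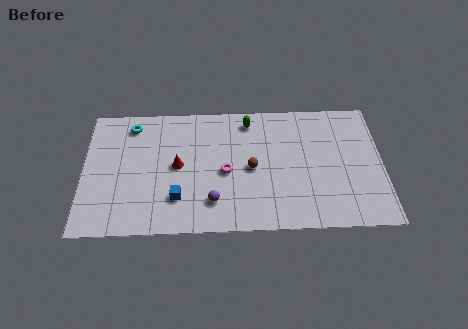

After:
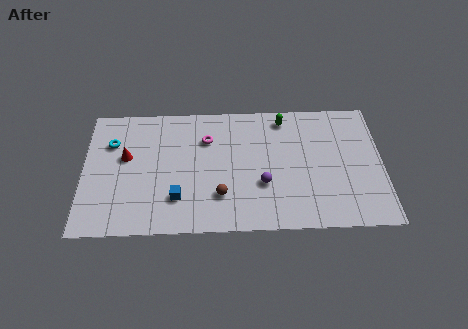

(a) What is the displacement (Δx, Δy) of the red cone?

(-2.8, 0.7)

From the two frames, the red cone sits at roughly (5.1, 4.5) before and (2.3, 5.2) after.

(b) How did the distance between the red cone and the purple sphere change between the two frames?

+4.6

They were about 3.1 units apart before and 7.7 after — 4.6 units further apart.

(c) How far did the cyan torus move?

1.6

The cyan torus moved from about (2.6, 7.4) to (1.5, 6.2), a distance of √(1.1² + 1.2²) ≈ 1.6.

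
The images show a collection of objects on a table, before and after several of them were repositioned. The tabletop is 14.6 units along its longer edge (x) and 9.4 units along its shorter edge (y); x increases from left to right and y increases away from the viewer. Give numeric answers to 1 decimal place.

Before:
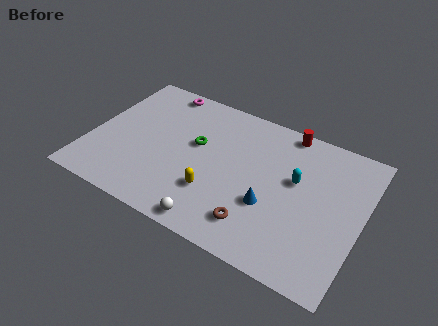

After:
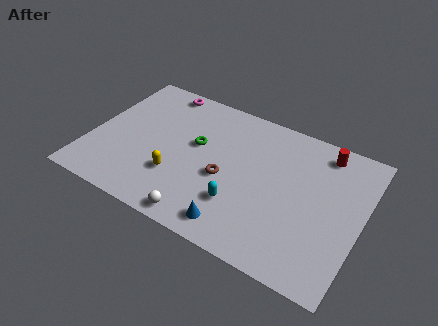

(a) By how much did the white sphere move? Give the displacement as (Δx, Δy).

(-0.7, 0.0)

The white sphere was at about (7.3, 0.9) and moved to about (6.6, 0.9).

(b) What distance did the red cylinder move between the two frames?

2.2

From (10.1, 8.6) to (12.2, 8.1), the red cylinder covered √(2.1² + 0.5²) ≈ 2.2 units.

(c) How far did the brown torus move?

2.9

The brown torus was near (9.4, 1.9) before and (7.4, 4.0) after, so it travelled √(2.0² + 2.1²) ≈ 2.9 units.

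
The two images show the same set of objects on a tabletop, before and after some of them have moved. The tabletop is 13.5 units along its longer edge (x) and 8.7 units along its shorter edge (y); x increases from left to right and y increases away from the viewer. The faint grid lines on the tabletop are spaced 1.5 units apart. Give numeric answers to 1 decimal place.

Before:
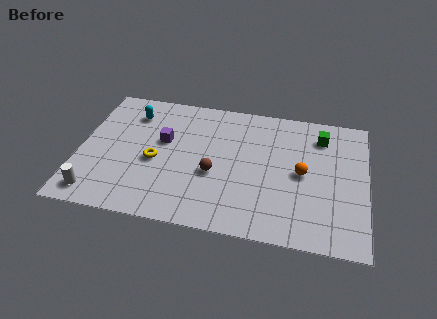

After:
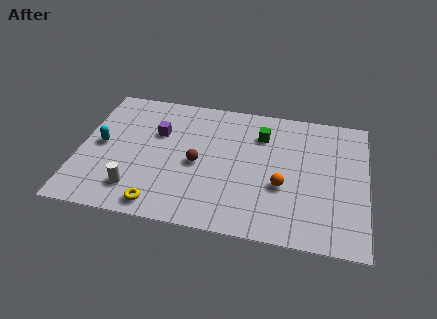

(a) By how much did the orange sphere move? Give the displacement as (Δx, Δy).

(-0.9, -1.0)

The orange sphere was at about (10.5, 4.3) and moved to about (9.6, 3.3).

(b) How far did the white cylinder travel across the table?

1.9

The white cylinder moved from about (1.0, 1.2) to (2.8, 1.8), a distance of √(1.8² + 0.6²) ≈ 1.9.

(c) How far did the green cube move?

2.8

From (11.3, 6.9) to (8.5, 6.5), the green cube covered √(2.8² + 0.4²) ≈ 2.8 units.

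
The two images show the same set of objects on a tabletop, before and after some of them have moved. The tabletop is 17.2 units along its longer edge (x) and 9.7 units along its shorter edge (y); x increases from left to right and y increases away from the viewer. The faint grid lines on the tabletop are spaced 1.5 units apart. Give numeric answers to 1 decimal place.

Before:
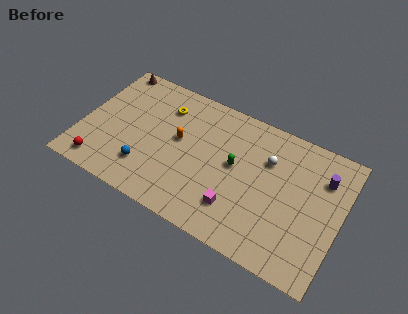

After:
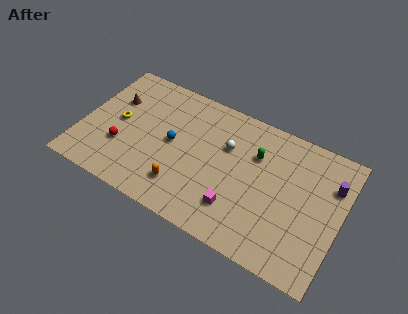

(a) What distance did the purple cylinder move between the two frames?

0.6

The purple cylinder moved from about (15.8, 7.1) to (16.4, 6.9), a distance of √(0.6² + 0.2²) ≈ 0.6.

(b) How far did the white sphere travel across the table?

2.7

The white sphere moved from about (12.2, 6.7) to (9.5, 6.4), a distance of √(2.7² + 0.3²) ≈ 2.7.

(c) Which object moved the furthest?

the yellow torus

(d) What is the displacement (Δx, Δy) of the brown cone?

(0.6, -2.4)

The brown cone was at about (1.2, 8.9) and moved to about (1.8, 6.5).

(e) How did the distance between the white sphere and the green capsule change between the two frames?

-0.5

The distance was about 2.4 in the first image and 1.9 in the second, so they moved 0.5 units closer together.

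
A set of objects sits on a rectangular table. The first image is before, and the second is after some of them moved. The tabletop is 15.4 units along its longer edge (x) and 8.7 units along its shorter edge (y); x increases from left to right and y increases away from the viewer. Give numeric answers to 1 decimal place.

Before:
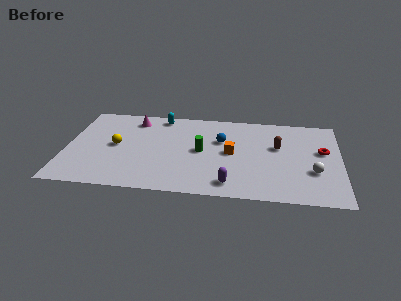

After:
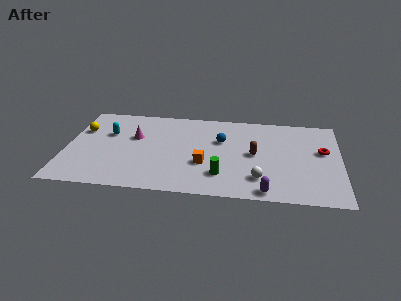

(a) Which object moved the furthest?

the cyan capsule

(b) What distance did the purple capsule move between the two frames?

2.1

The purple capsule was near (9.3, 1.3) before and (11.3, 0.8) after, so it travelled √(2.0² + 0.5²) ≈ 2.1 units.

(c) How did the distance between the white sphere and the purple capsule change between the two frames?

-3.6

Before: roughly 4.9 units apart; after: 1.3. That's 3.6 units closer together.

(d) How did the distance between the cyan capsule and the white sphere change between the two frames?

-0.6

They were about 9.9 units apart before and 9.3 after — 0.6 units closer together.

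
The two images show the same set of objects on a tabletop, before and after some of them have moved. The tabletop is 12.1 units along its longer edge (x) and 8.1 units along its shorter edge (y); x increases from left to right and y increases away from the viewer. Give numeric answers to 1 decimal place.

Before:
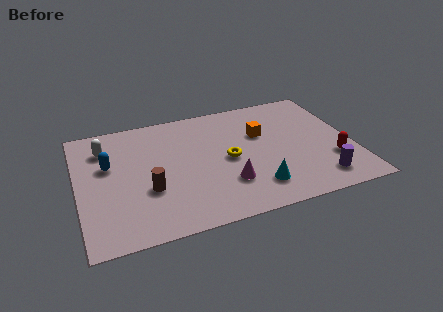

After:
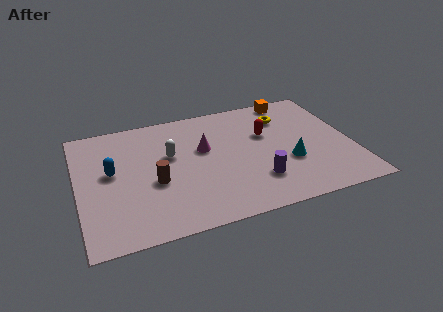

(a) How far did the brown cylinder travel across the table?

0.5

The brown cylinder moved from about (3.0, 2.9) to (3.3, 3.3), a distance of √(0.3² + 0.4²) ≈ 0.5.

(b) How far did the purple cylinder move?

2.8

The purple cylinder moved from about (10.4, 1.4) to (7.7, 2.1), a distance of √(2.7² + 0.7²) ≈ 2.8.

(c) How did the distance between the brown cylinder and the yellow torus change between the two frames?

+2.9

They were about 3.7 units apart before and 6.6 after — 2.9 units further apart.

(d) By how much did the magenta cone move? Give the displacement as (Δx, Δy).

(-0.8, 2.6)

The magenta cone was at about (6.4, 2.3) and moved to about (5.6, 4.9).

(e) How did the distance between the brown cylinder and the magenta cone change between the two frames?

-0.7

They were about 3.5 units apart before and 2.8 after — 0.7 units closer together.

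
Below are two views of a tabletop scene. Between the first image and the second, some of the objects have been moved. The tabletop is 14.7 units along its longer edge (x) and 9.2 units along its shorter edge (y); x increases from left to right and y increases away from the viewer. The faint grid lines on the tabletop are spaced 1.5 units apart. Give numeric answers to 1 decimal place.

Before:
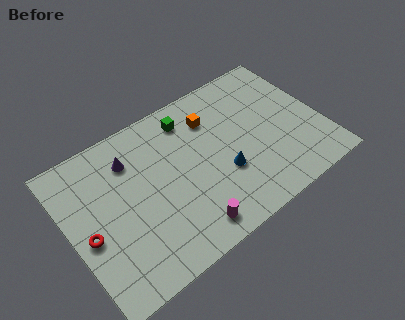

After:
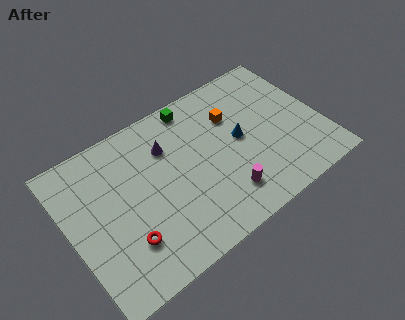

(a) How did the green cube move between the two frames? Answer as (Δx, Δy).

(0.4, 0.6)

The green cube started near (7.5, 7.6) and ended near (7.9, 8.2).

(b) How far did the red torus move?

2.4

From (0.9, 4.0) to (2.8, 2.5), the red torus covered √(1.9² + 1.5²) ≈ 2.4 units.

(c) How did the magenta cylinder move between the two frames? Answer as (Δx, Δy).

(2.3, 0.7)

From the two frames, the magenta cylinder sits at roughly (6.2, 1.3) before and (8.5, 2.0) after.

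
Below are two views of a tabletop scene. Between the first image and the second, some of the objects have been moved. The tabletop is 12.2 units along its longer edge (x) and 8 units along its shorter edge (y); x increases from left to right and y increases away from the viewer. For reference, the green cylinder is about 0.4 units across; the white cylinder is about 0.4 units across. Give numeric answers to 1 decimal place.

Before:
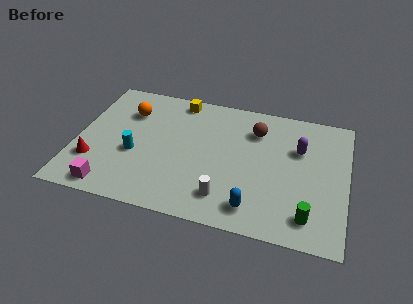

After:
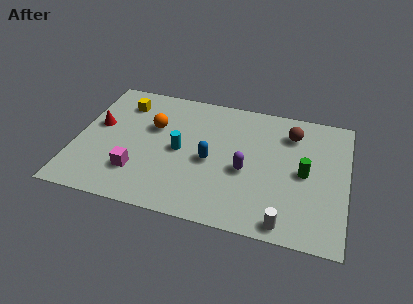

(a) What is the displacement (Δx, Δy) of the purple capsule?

(-2.3, -1.9)

From the two frames, the purple capsule sits at roughly (10.0, 5.3) before and (7.7, 3.4) after.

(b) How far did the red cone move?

2.3

The red cone was near (0.9, 2.3) before and (0.9, 4.6) after, so it travelled √(0.0² + 2.3²) ≈ 2.3 units.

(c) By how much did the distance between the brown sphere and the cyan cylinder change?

-0.6

Before: roughly 6.0 units apart; after: 5.4. That's 0.6 units closer together.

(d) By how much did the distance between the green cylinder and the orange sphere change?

-2.5

The distance was about 9.5 in the first image and 7.0 in the second, so they moved 2.5 units closer together.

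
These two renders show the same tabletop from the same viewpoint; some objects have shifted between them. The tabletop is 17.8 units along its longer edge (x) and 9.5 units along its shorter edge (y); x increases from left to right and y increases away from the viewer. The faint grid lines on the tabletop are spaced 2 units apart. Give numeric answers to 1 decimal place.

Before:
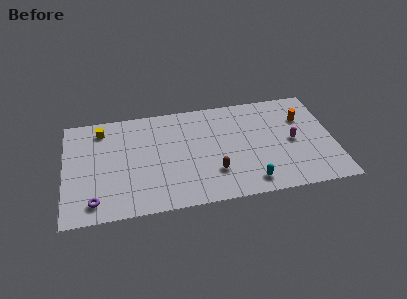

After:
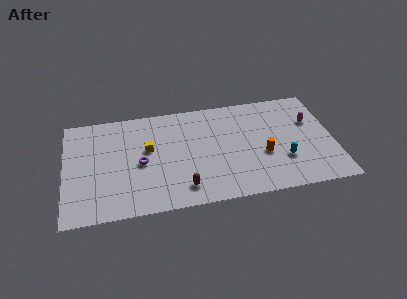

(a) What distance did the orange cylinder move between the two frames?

4.0

From (15.9, 6.6) to (13.1, 3.7), the orange cylinder covered √(2.8² + 2.9²) ≈ 4.0 units.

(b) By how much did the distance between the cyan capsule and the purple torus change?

-0.7

The distance was about 10.2 in the first image and 9.5 in the second, so they moved 0.7 units closer together.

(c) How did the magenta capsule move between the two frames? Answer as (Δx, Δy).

(1.3, 1.6)

From the two frames, the magenta capsule sits at roughly (15.1, 4.6) before and (16.4, 6.2) after.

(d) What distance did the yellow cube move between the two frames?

3.8

The yellow cube moved from about (2.5, 7.9) to (5.5, 5.6), a distance of √(3.0² + 2.3²) ≈ 3.8.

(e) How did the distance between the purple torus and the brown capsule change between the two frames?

-4.2

The distance was about 8.0 in the first image and 3.8 in the second, so they moved 4.2 units closer together.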